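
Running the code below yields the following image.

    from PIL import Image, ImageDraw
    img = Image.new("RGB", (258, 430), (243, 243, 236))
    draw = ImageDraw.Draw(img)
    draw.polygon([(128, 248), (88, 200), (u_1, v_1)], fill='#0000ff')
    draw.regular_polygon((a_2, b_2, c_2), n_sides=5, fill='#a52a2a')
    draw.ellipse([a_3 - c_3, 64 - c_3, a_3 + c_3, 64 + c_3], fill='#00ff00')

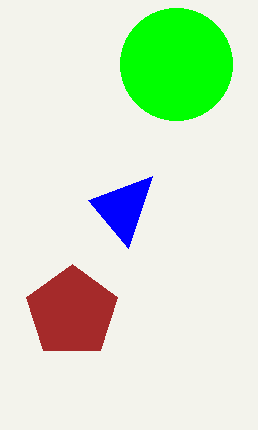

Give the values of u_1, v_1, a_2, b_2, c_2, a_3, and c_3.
u_1 = 152, v_1 = 176, a_2 = 72, b_2 = 312, c_2 = 48, a_3 = 176, c_3 = 56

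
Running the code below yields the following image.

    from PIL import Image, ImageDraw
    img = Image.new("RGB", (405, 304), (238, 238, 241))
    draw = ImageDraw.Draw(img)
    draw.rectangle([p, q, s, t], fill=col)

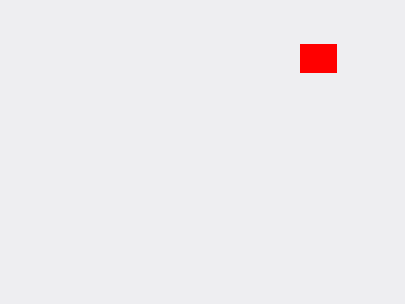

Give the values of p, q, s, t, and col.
p = 300, q = 44, s = 336, t = 72, col = 'red'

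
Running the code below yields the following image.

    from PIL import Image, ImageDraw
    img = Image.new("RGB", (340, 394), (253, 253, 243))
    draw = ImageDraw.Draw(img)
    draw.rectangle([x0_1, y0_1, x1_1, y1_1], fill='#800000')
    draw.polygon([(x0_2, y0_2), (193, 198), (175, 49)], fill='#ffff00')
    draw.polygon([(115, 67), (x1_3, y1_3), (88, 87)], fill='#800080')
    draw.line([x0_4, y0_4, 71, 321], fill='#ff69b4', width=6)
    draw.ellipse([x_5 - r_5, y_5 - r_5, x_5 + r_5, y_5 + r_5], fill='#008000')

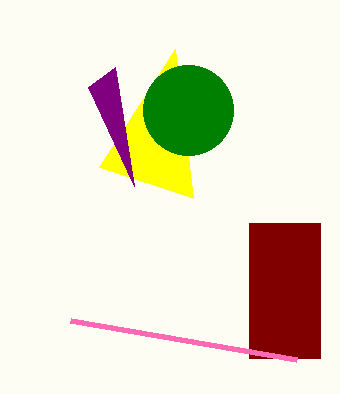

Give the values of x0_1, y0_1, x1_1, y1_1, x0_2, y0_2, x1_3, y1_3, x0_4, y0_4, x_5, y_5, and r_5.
x0_1 = 249; y0_1 = 223; x1_1 = 320; y1_1 = 358; x0_2 = 99; y0_2 = 167; x1_3 = 134; y1_3 = 186; x0_4 = 297; y0_4 = 360; x_5 = 188; y_5 = 110; r_5 = 45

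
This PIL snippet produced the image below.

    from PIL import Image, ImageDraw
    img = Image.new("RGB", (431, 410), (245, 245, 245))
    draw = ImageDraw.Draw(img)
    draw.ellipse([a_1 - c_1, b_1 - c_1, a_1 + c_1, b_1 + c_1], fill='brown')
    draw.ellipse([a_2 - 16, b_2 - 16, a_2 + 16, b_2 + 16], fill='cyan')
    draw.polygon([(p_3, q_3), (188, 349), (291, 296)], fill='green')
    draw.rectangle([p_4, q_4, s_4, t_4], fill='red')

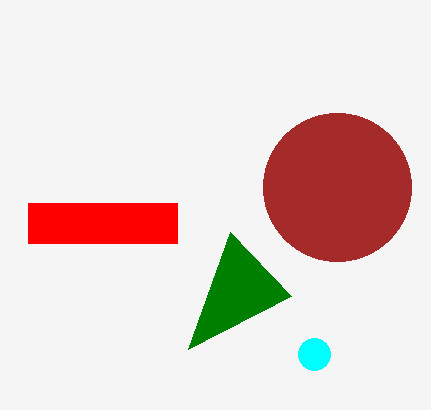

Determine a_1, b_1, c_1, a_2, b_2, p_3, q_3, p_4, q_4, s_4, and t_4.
a_1 = 337
b_1 = 187
c_1 = 74
a_2 = 314
b_2 = 354
p_3 = 230
q_3 = 232
p_4 = 28
q_4 = 203
s_4 = 177
t_4 = 243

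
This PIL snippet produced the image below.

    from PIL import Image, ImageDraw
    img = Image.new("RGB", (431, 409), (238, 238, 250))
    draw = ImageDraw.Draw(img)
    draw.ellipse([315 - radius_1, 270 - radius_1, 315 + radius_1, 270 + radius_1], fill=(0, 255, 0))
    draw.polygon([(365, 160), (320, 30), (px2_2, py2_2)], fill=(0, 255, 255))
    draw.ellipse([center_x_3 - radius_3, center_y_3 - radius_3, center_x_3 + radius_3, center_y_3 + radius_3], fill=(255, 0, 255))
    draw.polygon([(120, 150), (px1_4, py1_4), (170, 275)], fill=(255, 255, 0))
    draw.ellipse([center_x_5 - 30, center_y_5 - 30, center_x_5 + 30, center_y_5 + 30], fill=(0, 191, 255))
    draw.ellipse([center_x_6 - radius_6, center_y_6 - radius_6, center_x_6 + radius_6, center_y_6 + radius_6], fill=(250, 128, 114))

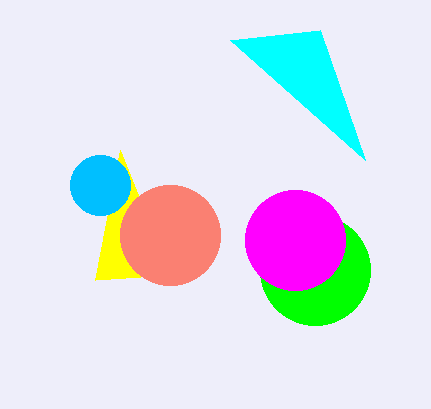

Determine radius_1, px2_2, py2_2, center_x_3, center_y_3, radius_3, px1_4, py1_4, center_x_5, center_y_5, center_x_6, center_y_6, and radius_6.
radius_1 = 55; px2_2 = 230; py2_2 = 40; center_x_3 = 295; center_y_3 = 240; radius_3 = 50; px1_4 = 95; py1_4 = 280; center_x_5 = 100; center_y_5 = 185; center_x_6 = 170; center_y_6 = 235; radius_6 = 50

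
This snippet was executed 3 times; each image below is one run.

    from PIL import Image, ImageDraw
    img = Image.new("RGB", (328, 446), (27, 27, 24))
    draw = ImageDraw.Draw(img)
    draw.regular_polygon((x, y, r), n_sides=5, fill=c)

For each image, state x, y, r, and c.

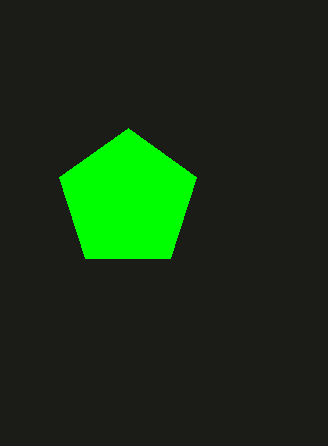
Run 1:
x = 128; y = 200; r = 72; c = 'lime'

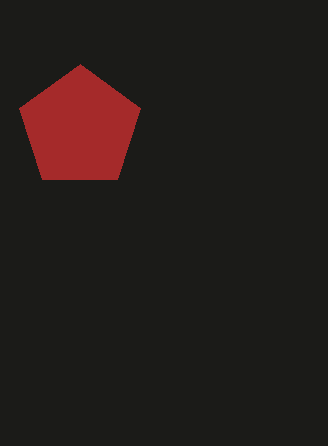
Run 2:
x = 80, y = 128, r = 64, c = 'brown'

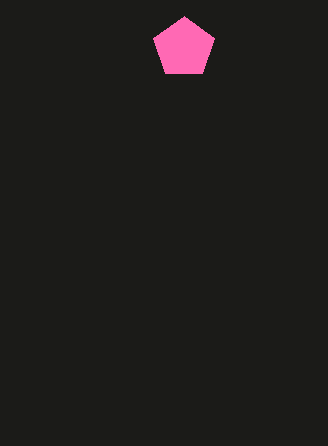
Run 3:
x = 184
y = 48
r = 32
c = 'hotpink'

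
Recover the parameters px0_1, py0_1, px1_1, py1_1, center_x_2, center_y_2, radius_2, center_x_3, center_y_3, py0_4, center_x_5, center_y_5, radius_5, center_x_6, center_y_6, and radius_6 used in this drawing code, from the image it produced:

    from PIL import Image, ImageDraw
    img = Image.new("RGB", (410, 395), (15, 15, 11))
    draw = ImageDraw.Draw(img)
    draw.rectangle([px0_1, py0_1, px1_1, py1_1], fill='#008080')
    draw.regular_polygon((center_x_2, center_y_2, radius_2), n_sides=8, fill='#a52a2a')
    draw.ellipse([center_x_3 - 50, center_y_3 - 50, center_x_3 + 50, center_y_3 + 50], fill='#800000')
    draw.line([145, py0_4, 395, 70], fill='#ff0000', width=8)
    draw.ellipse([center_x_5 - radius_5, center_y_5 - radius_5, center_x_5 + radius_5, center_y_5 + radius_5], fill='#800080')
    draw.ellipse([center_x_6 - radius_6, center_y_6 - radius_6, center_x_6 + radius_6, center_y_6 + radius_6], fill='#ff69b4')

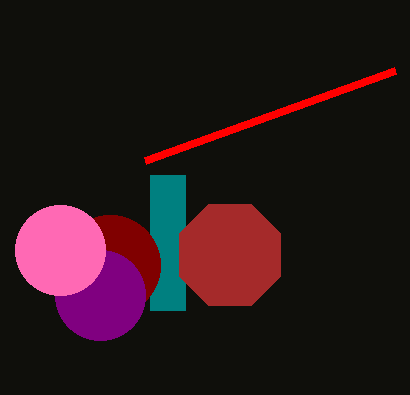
px0_1 = 150, py0_1 = 175, px1_1 = 185, py1_1 = 310, center_x_2 = 230, center_y_2 = 255, radius_2 = 55, center_x_3 = 110, center_y_3 = 265, py0_4 = 160, center_x_5 = 100, center_y_5 = 295, radius_5 = 45, center_x_6 = 60, center_y_6 = 250, radius_6 = 45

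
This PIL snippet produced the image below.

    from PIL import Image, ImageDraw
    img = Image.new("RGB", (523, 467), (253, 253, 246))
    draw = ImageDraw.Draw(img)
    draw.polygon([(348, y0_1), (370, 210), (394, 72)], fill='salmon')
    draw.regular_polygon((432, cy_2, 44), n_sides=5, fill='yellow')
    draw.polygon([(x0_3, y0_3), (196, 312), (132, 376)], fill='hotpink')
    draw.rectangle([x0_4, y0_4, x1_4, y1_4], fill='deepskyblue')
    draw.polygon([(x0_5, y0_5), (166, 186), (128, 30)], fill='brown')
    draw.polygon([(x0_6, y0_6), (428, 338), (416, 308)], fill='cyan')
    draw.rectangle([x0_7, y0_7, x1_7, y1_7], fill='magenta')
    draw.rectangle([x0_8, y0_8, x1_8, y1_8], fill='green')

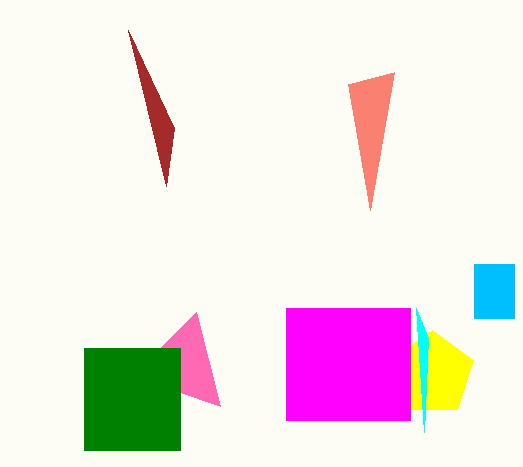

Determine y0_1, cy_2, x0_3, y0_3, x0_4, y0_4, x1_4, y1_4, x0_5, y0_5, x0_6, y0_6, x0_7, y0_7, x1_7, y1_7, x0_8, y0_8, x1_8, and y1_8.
y0_1 = 84; cy_2 = 374; x0_3 = 220; y0_3 = 406; x0_4 = 474; y0_4 = 264; x1_4 = 514; y1_4 = 318; x0_5 = 174; y0_5 = 128; x0_6 = 424; y0_6 = 432; x0_7 = 286; y0_7 = 308; x1_7 = 410; y1_7 = 420; x0_8 = 84; y0_8 = 348; x1_8 = 180; y1_8 = 450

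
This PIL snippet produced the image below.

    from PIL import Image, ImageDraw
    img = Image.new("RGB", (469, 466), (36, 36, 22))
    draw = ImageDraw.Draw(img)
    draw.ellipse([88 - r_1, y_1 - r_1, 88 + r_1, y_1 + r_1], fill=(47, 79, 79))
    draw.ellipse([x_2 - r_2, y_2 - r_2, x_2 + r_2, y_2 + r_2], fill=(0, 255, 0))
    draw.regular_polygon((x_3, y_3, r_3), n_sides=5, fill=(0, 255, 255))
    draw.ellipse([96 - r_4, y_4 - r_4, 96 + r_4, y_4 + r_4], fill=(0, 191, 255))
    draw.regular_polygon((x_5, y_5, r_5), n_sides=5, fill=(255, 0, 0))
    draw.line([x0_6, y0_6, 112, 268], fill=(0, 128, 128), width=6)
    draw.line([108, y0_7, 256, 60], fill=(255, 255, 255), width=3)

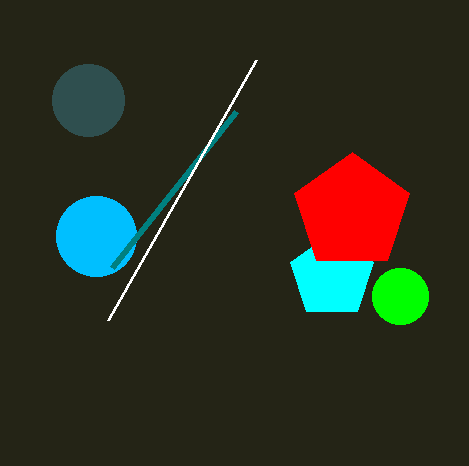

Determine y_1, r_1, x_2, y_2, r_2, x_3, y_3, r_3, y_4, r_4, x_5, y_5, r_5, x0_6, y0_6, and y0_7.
y_1 = 100; r_1 = 36; x_2 = 400; y_2 = 296; r_2 = 28; x_3 = 332; y_3 = 276; r_3 = 44; y_4 = 236; r_4 = 40; x_5 = 352; y_5 = 212; r_5 = 60; x0_6 = 236; y0_6 = 112; y0_7 = 320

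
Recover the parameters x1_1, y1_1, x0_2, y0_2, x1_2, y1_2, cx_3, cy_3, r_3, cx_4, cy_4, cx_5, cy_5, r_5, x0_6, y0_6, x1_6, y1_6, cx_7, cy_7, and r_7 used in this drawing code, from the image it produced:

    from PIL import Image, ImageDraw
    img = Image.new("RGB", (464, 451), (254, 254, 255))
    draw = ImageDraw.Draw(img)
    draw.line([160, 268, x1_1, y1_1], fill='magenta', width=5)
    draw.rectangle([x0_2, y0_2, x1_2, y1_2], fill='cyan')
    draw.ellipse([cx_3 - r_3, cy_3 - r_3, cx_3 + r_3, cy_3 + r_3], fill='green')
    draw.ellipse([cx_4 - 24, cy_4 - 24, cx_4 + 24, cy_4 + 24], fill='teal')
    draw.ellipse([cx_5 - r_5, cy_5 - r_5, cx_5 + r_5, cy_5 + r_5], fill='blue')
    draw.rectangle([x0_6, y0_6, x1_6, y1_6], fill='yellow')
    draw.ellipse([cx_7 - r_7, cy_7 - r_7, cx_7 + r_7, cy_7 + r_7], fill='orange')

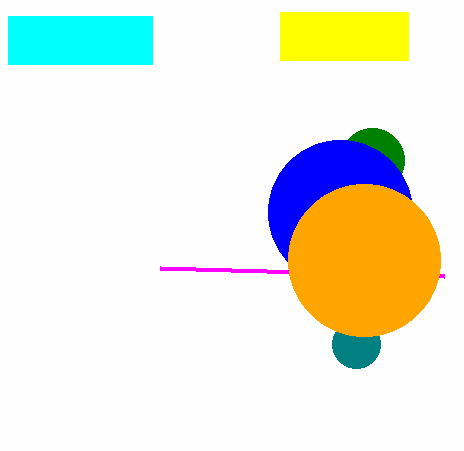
x1_1 = 444, y1_1 = 276, x0_2 = 8, y0_2 = 16, x1_2 = 152, y1_2 = 64, cx_3 = 372, cy_3 = 160, r_3 = 32, cx_4 = 356, cy_4 = 344, cx_5 = 340, cy_5 = 212, r_5 = 72, x0_6 = 280, y0_6 = 12, x1_6 = 408, y1_6 = 60, cx_7 = 364, cy_7 = 260, r_7 = 76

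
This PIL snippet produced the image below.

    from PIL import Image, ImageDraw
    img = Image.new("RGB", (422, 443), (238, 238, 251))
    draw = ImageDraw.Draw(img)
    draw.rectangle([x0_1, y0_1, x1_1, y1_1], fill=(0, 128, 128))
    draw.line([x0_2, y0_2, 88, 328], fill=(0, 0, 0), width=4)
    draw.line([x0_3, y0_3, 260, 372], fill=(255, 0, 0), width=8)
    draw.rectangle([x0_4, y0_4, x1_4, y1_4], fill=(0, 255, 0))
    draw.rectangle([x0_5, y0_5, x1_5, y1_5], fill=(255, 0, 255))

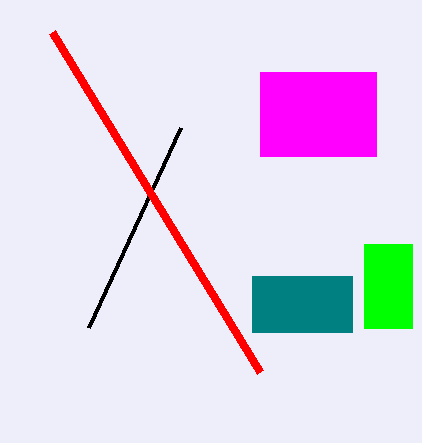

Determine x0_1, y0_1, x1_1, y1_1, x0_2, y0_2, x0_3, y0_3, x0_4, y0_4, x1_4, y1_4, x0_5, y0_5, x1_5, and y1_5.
x0_1 = 252
y0_1 = 276
x1_1 = 352
y1_1 = 332
x0_2 = 180
y0_2 = 128
x0_3 = 52
y0_3 = 32
x0_4 = 364
y0_4 = 244
x1_4 = 412
y1_4 = 328
x0_5 = 260
y0_5 = 72
x1_5 = 376
y1_5 = 156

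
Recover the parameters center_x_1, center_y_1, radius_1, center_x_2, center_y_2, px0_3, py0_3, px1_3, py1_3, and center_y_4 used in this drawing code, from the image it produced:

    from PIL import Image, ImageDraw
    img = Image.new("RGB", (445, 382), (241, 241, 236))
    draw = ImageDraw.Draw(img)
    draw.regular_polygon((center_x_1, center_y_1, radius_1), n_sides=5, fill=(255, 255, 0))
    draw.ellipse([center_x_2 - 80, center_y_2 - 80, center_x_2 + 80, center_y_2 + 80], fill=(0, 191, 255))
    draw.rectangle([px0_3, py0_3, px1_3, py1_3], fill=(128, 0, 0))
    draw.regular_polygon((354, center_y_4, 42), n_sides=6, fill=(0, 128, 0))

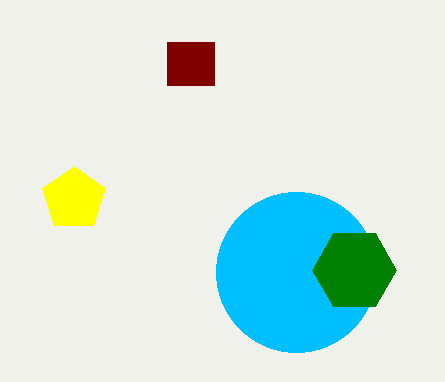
center_x_1 = 74; center_y_1 = 199; radius_1 = 33; center_x_2 = 296; center_y_2 = 272; px0_3 = 167; py0_3 = 42; px1_3 = 214; py1_3 = 85; center_y_4 = 270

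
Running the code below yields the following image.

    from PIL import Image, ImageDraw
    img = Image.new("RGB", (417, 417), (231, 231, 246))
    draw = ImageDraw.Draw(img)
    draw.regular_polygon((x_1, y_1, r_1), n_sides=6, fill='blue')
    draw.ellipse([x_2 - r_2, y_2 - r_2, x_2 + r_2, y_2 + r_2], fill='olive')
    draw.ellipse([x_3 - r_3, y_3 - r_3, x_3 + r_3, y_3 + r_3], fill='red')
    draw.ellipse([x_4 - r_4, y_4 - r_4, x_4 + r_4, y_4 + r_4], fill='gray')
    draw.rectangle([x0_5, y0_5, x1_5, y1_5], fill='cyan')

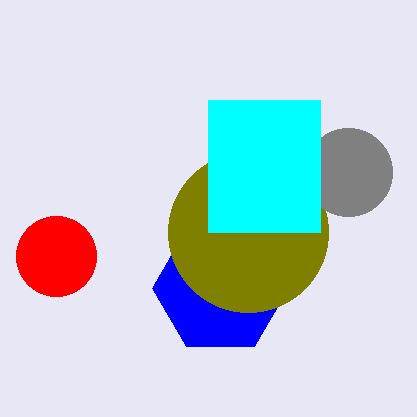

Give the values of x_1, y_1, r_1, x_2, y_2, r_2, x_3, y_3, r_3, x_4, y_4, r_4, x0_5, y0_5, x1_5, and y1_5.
x_1 = 220, y_1 = 288, r_1 = 68, x_2 = 248, y_2 = 232, r_2 = 80, x_3 = 56, y_3 = 256, r_3 = 40, x_4 = 348, y_4 = 172, r_4 = 44, x0_5 = 208, y0_5 = 100, x1_5 = 320, y1_5 = 232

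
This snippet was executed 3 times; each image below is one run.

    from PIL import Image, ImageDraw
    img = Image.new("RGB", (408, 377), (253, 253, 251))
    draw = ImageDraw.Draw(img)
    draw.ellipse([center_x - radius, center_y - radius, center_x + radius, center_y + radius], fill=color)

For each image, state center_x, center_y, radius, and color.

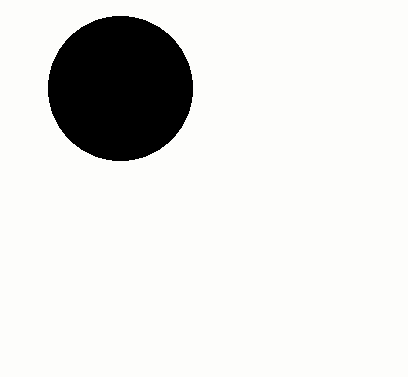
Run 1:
center_x = 120
center_y = 88
radius = 72
color = 'black'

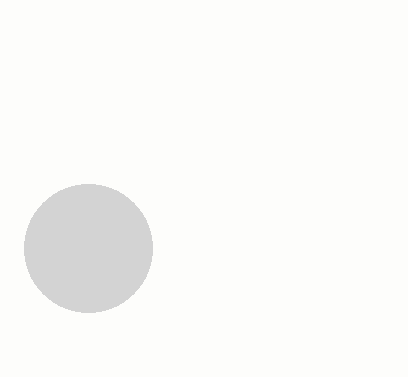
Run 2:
center_x = 88; center_y = 248; radius = 64; color = 'lightgray'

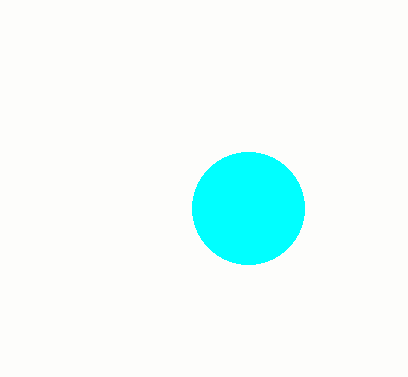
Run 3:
center_x = 248; center_y = 208; radius = 56; color = 'cyan'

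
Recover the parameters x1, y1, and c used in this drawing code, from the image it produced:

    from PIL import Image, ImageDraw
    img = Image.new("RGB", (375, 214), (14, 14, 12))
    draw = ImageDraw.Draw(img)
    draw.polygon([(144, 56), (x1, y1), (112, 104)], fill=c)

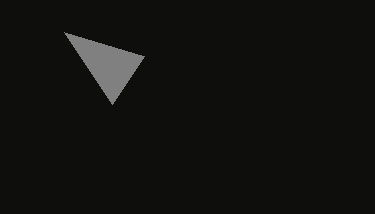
x1 = 64; y1 = 32; c = 'gray'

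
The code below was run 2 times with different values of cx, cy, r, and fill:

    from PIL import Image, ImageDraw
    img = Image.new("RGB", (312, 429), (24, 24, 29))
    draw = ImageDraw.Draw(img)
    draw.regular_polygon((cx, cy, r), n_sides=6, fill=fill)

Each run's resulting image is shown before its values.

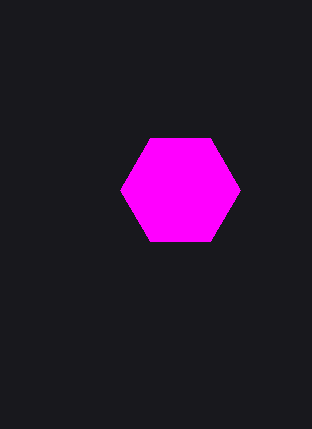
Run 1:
cx = 180; cy = 190; r = 60; fill = 'magenta'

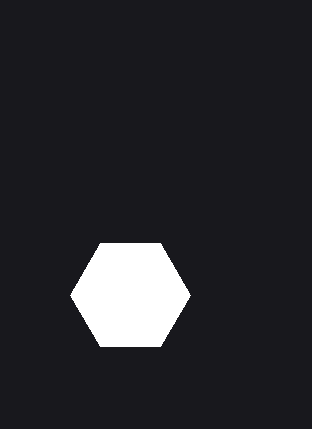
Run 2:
cx = 130
cy = 295
r = 60
fill = 'white'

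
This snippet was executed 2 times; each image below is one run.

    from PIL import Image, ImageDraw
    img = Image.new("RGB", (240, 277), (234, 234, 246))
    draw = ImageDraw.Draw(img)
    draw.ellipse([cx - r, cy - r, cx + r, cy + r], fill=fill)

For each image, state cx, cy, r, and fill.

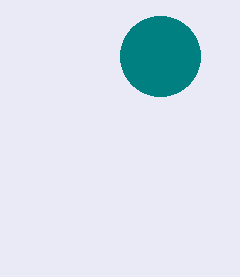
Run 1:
cx = 160
cy = 56
r = 40
fill = 'teal'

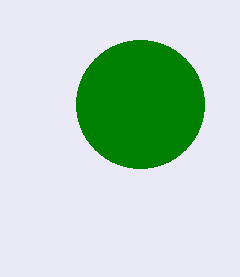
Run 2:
cx = 140; cy = 104; r = 64; fill = 'green'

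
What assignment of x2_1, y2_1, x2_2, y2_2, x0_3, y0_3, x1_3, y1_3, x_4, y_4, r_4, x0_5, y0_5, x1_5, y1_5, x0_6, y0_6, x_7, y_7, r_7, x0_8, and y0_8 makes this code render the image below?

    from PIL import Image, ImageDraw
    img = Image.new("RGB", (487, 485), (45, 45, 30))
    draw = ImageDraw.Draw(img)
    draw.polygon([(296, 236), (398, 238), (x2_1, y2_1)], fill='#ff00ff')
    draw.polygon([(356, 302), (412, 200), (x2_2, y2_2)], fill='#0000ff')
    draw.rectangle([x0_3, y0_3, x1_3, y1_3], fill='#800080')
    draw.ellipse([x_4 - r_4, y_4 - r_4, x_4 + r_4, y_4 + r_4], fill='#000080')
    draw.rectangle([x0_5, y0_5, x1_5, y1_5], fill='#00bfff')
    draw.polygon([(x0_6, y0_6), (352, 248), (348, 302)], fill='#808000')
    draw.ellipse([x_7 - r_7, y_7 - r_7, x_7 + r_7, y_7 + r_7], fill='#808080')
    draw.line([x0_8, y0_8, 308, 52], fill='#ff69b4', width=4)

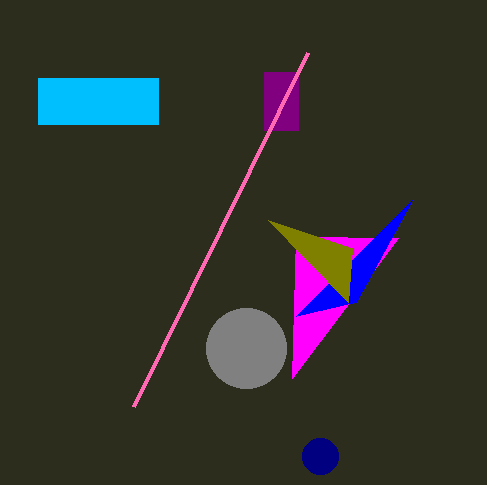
x2_1 = 292
y2_1 = 378
x2_2 = 296
y2_2 = 316
x0_3 = 264
y0_3 = 72
x1_3 = 298
y1_3 = 130
x_4 = 320
y_4 = 456
r_4 = 18
x0_5 = 38
y0_5 = 78
x1_5 = 158
y1_5 = 124
x0_6 = 268
y0_6 = 220
x_7 = 246
y_7 = 348
r_7 = 40
x0_8 = 134
y0_8 = 406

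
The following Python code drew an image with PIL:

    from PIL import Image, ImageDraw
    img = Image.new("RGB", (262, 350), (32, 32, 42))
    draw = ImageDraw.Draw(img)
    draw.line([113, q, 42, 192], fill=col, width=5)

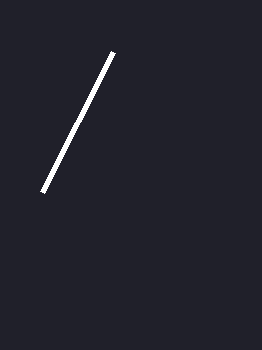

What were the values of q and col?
q = 52; col = 'white'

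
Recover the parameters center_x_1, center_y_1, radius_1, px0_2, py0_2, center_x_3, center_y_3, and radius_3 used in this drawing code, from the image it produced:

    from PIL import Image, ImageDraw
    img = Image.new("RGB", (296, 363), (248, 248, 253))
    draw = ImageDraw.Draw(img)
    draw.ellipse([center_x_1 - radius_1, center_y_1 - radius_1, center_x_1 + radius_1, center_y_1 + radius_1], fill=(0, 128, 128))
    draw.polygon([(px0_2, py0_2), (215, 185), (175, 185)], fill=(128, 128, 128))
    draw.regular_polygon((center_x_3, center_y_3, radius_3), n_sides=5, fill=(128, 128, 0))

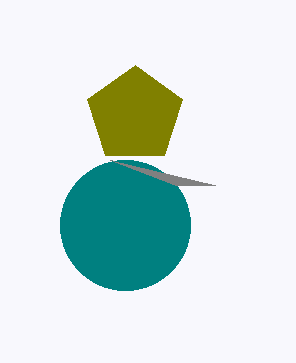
center_x_1 = 125, center_y_1 = 225, radius_1 = 65, px0_2 = 110, py0_2 = 160, center_x_3 = 135, center_y_3 = 115, radius_3 = 50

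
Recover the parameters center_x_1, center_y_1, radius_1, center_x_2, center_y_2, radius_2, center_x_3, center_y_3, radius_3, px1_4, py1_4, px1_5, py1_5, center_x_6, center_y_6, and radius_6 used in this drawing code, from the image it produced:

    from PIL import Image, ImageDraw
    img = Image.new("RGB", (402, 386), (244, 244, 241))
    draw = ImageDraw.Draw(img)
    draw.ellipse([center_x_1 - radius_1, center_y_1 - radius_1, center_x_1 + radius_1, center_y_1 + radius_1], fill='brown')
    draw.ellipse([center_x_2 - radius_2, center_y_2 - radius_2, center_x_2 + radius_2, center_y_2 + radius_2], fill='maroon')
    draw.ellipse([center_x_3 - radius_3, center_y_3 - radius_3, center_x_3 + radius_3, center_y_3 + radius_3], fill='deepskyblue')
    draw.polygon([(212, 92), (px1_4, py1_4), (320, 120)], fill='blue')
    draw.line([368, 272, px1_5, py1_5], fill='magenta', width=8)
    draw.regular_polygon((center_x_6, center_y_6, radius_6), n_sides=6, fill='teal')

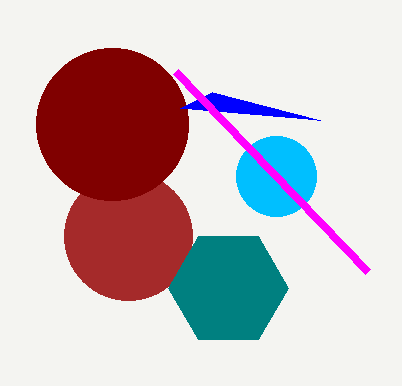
center_x_1 = 128, center_y_1 = 236, radius_1 = 64, center_x_2 = 112, center_y_2 = 124, radius_2 = 76, center_x_3 = 276, center_y_3 = 176, radius_3 = 40, px1_4 = 180, py1_4 = 108, px1_5 = 176, py1_5 = 72, center_x_6 = 228, center_y_6 = 288, radius_6 = 60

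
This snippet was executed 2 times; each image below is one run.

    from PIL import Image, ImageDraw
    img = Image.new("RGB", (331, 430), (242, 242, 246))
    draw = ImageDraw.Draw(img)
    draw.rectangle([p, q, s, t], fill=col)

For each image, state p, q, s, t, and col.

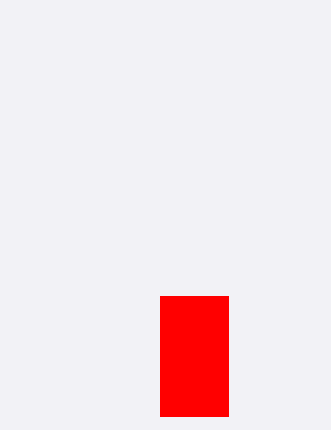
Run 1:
p = 160; q = 296; s = 228; t = 416; col = 'red'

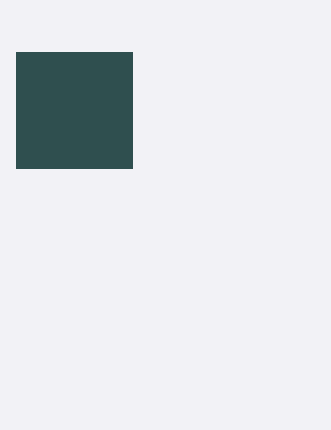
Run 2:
p = 16
q = 52
s = 132
t = 168
col = 'darkslategray'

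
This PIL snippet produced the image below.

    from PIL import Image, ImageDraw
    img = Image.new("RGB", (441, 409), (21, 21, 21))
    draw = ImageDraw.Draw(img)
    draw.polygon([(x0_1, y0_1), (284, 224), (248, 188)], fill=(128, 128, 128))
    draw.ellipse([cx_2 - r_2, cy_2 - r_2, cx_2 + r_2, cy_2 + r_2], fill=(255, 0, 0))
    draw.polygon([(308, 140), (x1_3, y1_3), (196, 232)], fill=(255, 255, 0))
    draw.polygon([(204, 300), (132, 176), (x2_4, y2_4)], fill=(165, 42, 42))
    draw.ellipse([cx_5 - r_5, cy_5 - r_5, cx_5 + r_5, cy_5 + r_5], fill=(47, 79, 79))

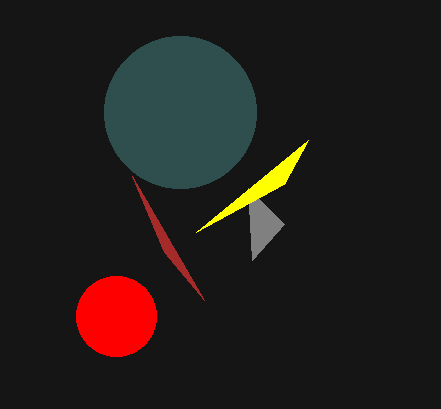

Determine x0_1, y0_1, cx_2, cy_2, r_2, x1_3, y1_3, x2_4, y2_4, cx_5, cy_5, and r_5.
x0_1 = 252
y0_1 = 260
cx_2 = 116
cy_2 = 316
r_2 = 40
x1_3 = 284
y1_3 = 184
x2_4 = 164
y2_4 = 252
cx_5 = 180
cy_5 = 112
r_5 = 76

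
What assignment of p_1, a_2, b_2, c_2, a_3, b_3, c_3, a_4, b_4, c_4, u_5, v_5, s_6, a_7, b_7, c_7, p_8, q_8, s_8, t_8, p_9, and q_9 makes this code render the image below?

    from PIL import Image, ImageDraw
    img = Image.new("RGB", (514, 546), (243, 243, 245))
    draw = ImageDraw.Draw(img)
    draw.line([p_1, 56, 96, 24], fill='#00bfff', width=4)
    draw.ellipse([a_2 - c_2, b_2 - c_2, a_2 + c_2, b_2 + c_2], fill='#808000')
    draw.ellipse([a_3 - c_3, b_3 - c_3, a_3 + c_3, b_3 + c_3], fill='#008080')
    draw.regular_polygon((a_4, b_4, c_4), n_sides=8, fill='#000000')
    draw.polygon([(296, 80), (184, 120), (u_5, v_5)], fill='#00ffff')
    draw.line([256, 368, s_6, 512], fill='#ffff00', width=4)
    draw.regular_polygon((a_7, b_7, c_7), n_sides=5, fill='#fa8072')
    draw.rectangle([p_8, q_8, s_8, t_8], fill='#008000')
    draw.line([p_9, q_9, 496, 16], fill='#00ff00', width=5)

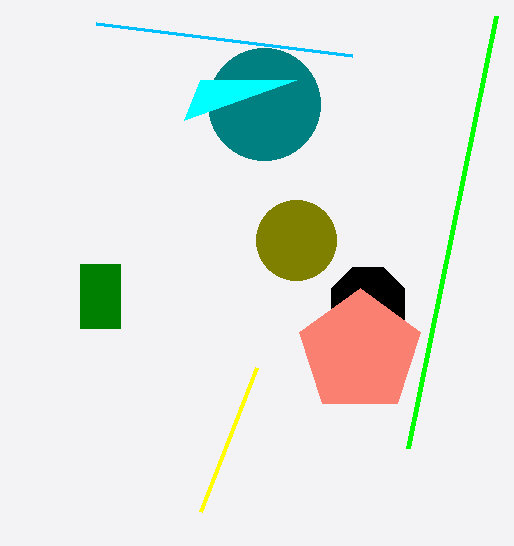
p_1 = 352; a_2 = 296; b_2 = 240; c_2 = 40; a_3 = 264; b_3 = 104; c_3 = 56; a_4 = 368; b_4 = 304; c_4 = 40; u_5 = 200; v_5 = 80; s_6 = 200; a_7 = 360; b_7 = 352; c_7 = 64; p_8 = 80; q_8 = 264; s_8 = 120; t_8 = 328; p_9 = 408; q_9 = 448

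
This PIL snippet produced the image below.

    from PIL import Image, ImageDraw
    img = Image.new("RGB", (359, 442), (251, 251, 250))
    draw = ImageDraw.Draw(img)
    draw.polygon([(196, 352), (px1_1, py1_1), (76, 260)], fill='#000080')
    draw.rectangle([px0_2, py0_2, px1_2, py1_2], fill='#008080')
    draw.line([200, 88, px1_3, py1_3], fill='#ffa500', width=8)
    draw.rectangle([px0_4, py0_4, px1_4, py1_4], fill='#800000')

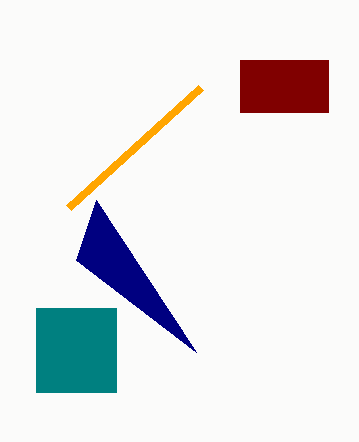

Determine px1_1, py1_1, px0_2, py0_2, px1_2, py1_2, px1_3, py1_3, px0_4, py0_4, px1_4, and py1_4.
px1_1 = 96
py1_1 = 200
px0_2 = 36
py0_2 = 308
px1_2 = 116
py1_2 = 392
px1_3 = 68
py1_3 = 208
px0_4 = 240
py0_4 = 60
px1_4 = 328
py1_4 = 112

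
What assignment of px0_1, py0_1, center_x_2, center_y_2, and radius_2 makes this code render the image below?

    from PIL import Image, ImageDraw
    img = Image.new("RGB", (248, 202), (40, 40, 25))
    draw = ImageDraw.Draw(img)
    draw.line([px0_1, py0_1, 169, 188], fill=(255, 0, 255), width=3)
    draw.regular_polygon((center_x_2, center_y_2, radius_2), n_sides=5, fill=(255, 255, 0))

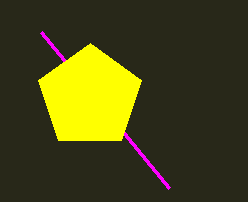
px0_1 = 41; py0_1 = 32; center_x_2 = 90; center_y_2 = 97; radius_2 = 54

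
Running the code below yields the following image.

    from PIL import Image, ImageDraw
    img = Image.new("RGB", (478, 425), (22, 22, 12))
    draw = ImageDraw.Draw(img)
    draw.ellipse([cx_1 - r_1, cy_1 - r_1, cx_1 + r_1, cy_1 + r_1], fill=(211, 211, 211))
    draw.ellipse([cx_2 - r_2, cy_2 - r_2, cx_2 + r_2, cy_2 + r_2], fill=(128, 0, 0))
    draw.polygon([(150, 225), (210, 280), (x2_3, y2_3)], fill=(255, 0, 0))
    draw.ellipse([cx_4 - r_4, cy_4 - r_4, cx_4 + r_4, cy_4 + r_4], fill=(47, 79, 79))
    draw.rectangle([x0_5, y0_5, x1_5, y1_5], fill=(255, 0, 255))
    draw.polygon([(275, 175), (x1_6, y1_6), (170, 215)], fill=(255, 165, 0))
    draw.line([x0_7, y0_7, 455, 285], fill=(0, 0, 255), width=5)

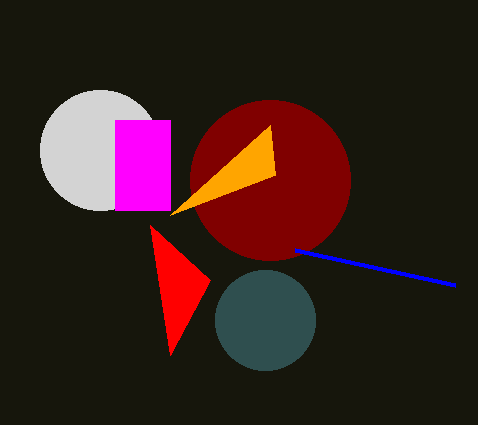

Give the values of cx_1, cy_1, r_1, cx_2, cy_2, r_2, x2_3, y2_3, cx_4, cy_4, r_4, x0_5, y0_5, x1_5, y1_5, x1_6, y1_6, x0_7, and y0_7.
cx_1 = 100; cy_1 = 150; r_1 = 60; cx_2 = 270; cy_2 = 180; r_2 = 80; x2_3 = 170; y2_3 = 355; cx_4 = 265; cy_4 = 320; r_4 = 50; x0_5 = 115; y0_5 = 120; x1_5 = 170; y1_5 = 210; x1_6 = 270; y1_6 = 125; x0_7 = 295; y0_7 = 250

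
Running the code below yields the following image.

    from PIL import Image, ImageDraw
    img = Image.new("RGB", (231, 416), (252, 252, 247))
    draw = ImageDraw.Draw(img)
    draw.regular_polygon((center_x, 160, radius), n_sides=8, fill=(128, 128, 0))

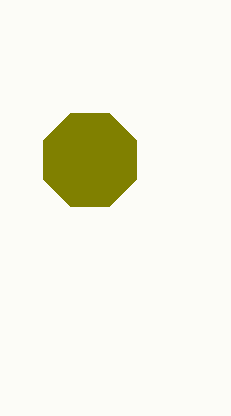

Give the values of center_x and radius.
center_x = 90, radius = 50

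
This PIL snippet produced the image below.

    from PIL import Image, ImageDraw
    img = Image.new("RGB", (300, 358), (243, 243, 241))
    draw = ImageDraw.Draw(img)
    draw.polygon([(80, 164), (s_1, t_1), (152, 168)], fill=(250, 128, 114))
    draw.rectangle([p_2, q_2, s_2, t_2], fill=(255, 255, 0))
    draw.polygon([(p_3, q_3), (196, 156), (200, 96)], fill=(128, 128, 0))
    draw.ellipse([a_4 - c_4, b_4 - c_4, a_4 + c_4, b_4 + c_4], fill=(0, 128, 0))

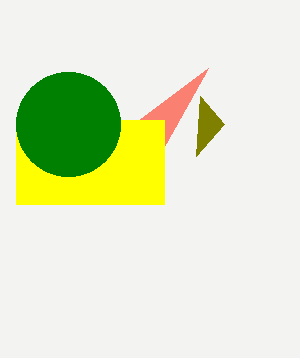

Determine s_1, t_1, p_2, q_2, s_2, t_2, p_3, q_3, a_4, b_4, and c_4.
s_1 = 208; t_1 = 68; p_2 = 16; q_2 = 120; s_2 = 164; t_2 = 204; p_3 = 224; q_3 = 124; a_4 = 68; b_4 = 124; c_4 = 52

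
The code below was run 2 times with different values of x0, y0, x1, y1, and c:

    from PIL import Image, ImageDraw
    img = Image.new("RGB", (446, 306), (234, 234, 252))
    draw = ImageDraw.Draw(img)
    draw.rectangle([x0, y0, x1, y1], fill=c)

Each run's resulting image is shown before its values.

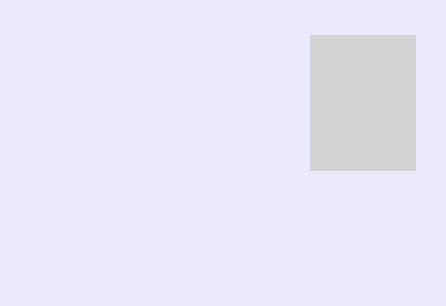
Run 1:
x0 = 310, y0 = 35, x1 = 415, y1 = 170, c = 'lightgray'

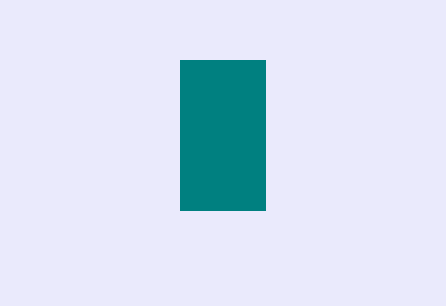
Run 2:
x0 = 180
y0 = 60
x1 = 265
y1 = 210
c = 'teal'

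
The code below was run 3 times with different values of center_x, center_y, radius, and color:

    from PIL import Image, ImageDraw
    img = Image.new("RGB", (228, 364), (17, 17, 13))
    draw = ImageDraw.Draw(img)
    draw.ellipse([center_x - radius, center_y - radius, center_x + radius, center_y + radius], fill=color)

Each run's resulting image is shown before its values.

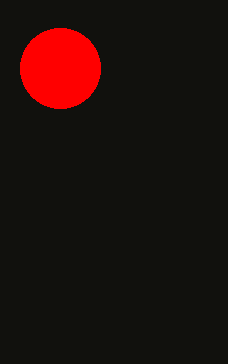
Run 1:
center_x = 60; center_y = 68; radius = 40; color = 'red'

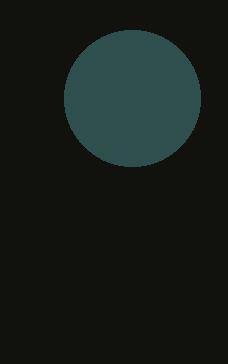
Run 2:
center_x = 132, center_y = 98, radius = 68, color = 'darkslategray'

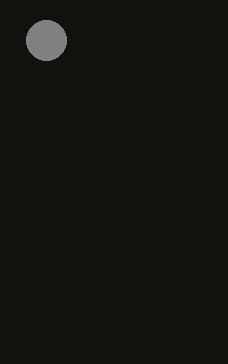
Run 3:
center_x = 46, center_y = 40, radius = 20, color = 'gray'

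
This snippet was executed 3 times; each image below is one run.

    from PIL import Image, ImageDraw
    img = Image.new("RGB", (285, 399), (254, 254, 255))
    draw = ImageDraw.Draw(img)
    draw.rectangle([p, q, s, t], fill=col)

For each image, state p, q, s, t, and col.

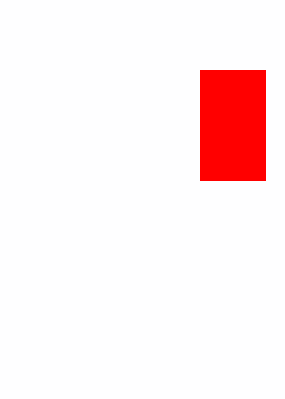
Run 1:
p = 200, q = 70, s = 265, t = 180, col = 'red'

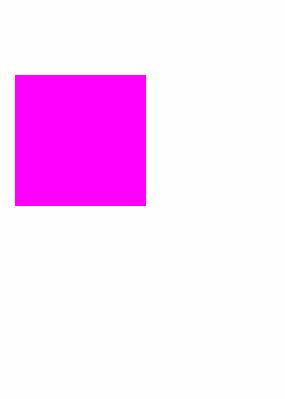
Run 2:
p = 15
q = 75
s = 145
t = 205
col = 'magenta'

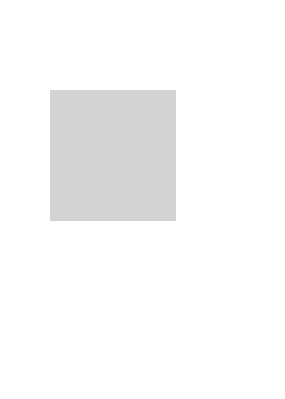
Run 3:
p = 50
q = 90
s = 175
t = 220
col = 'lightgray'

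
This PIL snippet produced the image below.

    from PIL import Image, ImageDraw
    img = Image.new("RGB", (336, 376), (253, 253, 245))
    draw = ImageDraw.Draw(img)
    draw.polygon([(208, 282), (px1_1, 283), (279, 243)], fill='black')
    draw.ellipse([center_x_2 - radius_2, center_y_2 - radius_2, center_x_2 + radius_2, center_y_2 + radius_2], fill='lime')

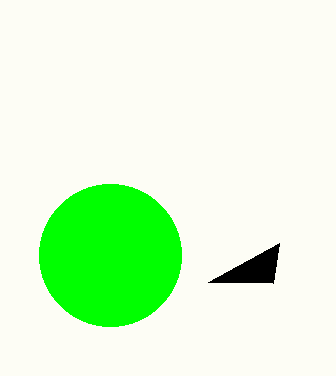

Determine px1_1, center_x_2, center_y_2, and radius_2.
px1_1 = 273
center_x_2 = 110
center_y_2 = 255
radius_2 = 71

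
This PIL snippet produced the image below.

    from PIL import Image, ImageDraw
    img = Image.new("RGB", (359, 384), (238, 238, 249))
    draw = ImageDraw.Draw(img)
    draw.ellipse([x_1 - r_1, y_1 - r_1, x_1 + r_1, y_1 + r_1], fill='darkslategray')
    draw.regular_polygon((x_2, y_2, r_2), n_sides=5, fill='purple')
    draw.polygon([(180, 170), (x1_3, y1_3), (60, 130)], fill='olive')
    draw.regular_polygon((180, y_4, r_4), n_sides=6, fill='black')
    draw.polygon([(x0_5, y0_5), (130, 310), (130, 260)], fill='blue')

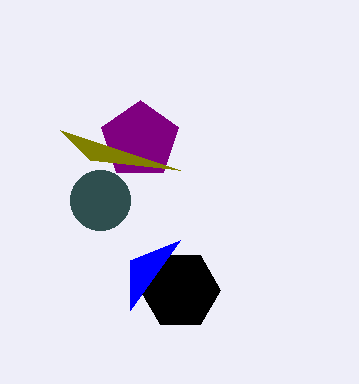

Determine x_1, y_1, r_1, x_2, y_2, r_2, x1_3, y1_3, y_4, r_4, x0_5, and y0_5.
x_1 = 100, y_1 = 200, r_1 = 30, x_2 = 140, y_2 = 140, r_2 = 40, x1_3 = 90, y1_3 = 160, y_4 = 290, r_4 = 40, x0_5 = 180, y0_5 = 240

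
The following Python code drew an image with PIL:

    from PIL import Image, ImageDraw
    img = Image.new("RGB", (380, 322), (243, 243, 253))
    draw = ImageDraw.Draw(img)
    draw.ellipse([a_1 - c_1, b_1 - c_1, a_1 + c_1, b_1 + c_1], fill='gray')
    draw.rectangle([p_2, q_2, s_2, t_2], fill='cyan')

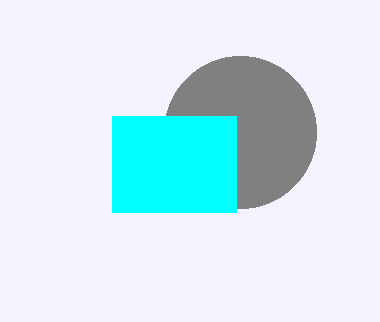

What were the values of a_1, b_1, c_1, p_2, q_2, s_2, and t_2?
a_1 = 240, b_1 = 132, c_1 = 76, p_2 = 112, q_2 = 116, s_2 = 236, t_2 = 212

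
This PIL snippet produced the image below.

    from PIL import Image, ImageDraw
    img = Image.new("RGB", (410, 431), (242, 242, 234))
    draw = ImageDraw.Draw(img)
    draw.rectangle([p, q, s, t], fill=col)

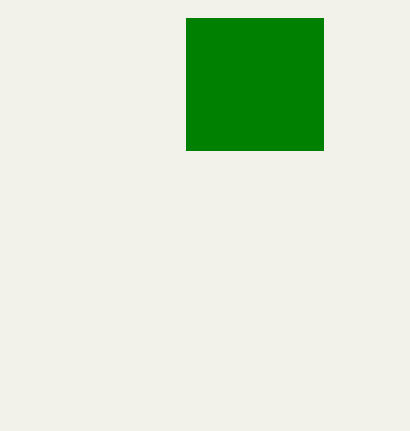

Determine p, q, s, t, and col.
p = 186; q = 18; s = 323; t = 150; col = 'green'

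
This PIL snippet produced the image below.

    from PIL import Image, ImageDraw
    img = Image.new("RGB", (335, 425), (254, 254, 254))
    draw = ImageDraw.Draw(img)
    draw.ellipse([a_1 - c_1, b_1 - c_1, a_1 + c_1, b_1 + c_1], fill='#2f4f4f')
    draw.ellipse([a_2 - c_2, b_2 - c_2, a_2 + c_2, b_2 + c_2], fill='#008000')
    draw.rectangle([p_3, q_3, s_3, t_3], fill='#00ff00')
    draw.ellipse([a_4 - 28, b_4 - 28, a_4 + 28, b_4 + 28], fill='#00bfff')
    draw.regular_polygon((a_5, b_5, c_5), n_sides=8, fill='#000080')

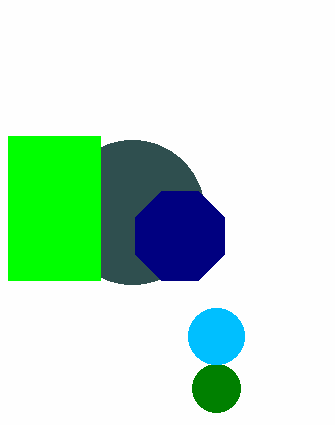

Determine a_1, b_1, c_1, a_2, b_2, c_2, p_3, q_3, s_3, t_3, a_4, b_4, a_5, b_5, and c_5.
a_1 = 132
b_1 = 212
c_1 = 72
a_2 = 216
b_2 = 388
c_2 = 24
p_3 = 8
q_3 = 136
s_3 = 100
t_3 = 280
a_4 = 216
b_4 = 336
a_5 = 180
b_5 = 236
c_5 = 48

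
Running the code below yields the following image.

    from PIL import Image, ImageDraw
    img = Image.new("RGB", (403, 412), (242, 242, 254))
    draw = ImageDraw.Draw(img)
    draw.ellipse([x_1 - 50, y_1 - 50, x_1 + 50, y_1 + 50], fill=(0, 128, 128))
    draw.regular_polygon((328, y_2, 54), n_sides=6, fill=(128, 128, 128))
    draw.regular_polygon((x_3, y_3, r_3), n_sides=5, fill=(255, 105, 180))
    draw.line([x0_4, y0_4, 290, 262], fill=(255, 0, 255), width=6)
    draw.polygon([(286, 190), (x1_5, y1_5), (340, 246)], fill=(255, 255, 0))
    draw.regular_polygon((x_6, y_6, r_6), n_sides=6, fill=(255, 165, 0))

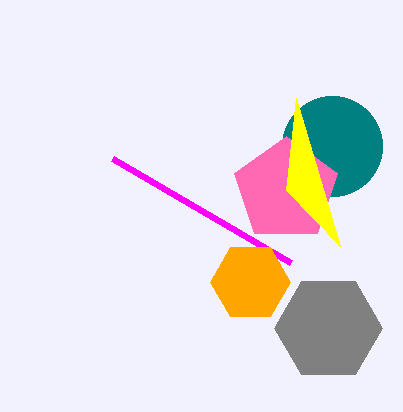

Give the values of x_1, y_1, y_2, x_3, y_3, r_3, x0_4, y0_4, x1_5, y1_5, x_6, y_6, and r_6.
x_1 = 332
y_1 = 146
y_2 = 328
x_3 = 286
y_3 = 190
r_3 = 54
x0_4 = 112
y0_4 = 158
x1_5 = 296
y1_5 = 98
x_6 = 250
y_6 = 282
r_6 = 40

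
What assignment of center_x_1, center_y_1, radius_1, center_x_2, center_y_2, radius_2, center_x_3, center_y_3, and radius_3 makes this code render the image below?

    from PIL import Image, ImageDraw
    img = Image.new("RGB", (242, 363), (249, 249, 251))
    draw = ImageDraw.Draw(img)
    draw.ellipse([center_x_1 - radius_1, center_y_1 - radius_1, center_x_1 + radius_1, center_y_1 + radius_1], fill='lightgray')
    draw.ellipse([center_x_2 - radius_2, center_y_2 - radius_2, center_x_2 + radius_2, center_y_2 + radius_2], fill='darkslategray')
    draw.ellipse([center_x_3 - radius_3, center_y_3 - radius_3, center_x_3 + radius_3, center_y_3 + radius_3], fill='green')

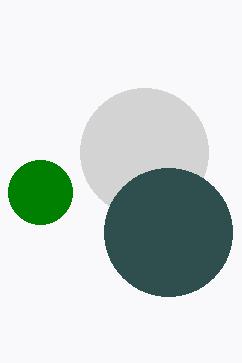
center_x_1 = 144, center_y_1 = 152, radius_1 = 64, center_x_2 = 168, center_y_2 = 232, radius_2 = 64, center_x_3 = 40, center_y_3 = 192, radius_3 = 32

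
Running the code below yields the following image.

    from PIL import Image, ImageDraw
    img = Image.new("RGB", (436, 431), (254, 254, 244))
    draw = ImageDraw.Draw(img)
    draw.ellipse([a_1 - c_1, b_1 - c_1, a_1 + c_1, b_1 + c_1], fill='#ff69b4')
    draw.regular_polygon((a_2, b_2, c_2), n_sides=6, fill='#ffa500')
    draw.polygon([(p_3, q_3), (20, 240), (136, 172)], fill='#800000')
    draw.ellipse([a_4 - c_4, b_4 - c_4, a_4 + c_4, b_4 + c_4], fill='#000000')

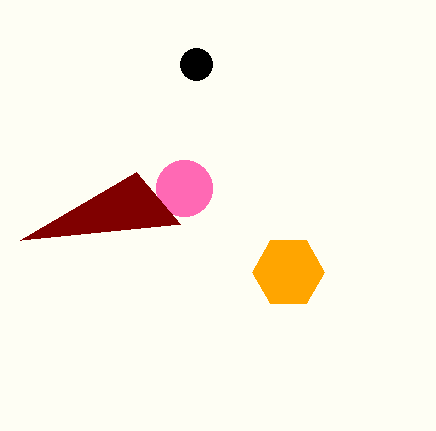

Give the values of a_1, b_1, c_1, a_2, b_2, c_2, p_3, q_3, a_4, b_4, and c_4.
a_1 = 184; b_1 = 188; c_1 = 28; a_2 = 288; b_2 = 272; c_2 = 36; p_3 = 180; q_3 = 224; a_4 = 196; b_4 = 64; c_4 = 16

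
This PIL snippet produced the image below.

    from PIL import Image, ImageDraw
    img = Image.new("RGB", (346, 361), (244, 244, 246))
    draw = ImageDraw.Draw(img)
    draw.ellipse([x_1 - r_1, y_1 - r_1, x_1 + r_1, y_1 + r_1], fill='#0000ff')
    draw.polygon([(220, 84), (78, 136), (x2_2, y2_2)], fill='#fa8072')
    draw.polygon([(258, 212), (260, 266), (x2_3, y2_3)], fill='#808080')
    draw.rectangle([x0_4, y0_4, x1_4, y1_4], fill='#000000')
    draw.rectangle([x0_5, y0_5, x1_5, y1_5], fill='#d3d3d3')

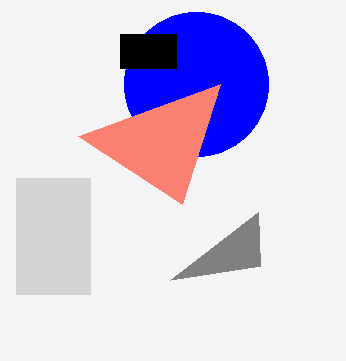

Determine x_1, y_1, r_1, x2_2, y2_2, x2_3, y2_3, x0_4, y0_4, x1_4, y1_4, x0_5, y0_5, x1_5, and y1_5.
x_1 = 196
y_1 = 84
r_1 = 72
x2_2 = 182
y2_2 = 204
x2_3 = 170
y2_3 = 280
x0_4 = 120
y0_4 = 34
x1_4 = 176
y1_4 = 68
x0_5 = 16
y0_5 = 178
x1_5 = 90
y1_5 = 294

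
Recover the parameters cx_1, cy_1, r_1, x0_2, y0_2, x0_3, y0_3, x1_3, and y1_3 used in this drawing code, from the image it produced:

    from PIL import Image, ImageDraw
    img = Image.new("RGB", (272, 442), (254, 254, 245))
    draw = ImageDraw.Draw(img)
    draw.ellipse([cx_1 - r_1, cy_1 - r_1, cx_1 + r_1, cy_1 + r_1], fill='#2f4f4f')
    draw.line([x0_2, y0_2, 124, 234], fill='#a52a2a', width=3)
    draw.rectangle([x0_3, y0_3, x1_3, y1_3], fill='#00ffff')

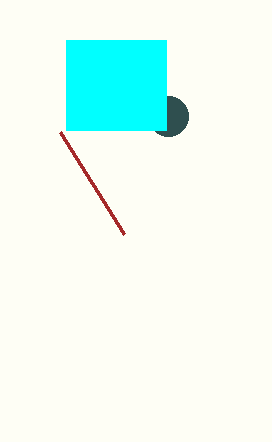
cx_1 = 168
cy_1 = 116
r_1 = 20
x0_2 = 60
y0_2 = 132
x0_3 = 66
y0_3 = 40
x1_3 = 166
y1_3 = 130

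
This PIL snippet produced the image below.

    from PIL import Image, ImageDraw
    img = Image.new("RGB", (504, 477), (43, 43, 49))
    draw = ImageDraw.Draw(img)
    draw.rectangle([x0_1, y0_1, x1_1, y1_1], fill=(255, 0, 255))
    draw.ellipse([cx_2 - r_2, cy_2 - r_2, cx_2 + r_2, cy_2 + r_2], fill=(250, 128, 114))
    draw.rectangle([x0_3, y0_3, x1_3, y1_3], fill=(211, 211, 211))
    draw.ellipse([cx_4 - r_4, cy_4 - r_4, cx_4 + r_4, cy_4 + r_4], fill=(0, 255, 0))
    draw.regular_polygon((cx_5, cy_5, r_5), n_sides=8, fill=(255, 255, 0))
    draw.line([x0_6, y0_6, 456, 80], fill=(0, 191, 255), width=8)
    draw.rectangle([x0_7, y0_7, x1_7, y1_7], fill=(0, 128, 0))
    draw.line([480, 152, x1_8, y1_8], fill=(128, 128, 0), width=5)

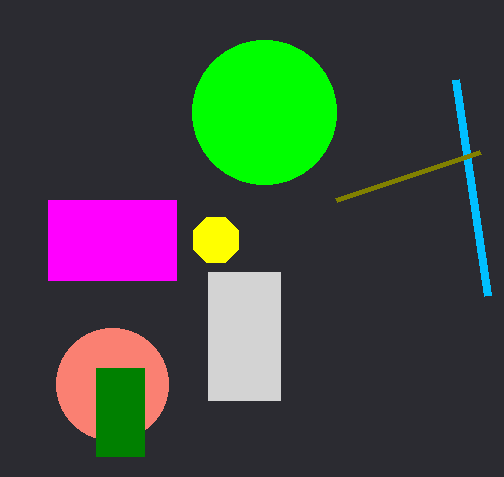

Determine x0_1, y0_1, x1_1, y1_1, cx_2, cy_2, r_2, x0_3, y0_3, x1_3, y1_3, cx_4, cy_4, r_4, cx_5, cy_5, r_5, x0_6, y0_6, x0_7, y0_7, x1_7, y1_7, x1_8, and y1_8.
x0_1 = 48
y0_1 = 200
x1_1 = 176
y1_1 = 280
cx_2 = 112
cy_2 = 384
r_2 = 56
x0_3 = 208
y0_3 = 272
x1_3 = 280
y1_3 = 400
cx_4 = 264
cy_4 = 112
r_4 = 72
cx_5 = 216
cy_5 = 240
r_5 = 24
x0_6 = 488
y0_6 = 296
x0_7 = 96
y0_7 = 368
x1_7 = 144
y1_7 = 456
x1_8 = 336
y1_8 = 200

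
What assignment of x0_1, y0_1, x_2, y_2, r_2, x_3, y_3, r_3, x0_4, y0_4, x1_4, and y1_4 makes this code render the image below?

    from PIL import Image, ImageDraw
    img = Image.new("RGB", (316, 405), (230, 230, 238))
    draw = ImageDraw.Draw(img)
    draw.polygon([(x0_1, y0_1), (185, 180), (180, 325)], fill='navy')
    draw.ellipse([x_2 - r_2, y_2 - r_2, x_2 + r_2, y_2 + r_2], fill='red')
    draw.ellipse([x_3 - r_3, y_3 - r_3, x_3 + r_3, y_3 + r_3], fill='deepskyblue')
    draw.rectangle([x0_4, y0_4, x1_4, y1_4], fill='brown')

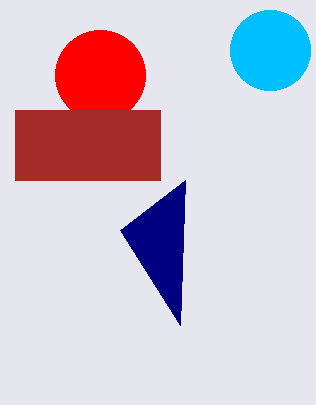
x0_1 = 120
y0_1 = 230
x_2 = 100
y_2 = 75
r_2 = 45
x_3 = 270
y_3 = 50
r_3 = 40
x0_4 = 15
y0_4 = 110
x1_4 = 160
y1_4 = 180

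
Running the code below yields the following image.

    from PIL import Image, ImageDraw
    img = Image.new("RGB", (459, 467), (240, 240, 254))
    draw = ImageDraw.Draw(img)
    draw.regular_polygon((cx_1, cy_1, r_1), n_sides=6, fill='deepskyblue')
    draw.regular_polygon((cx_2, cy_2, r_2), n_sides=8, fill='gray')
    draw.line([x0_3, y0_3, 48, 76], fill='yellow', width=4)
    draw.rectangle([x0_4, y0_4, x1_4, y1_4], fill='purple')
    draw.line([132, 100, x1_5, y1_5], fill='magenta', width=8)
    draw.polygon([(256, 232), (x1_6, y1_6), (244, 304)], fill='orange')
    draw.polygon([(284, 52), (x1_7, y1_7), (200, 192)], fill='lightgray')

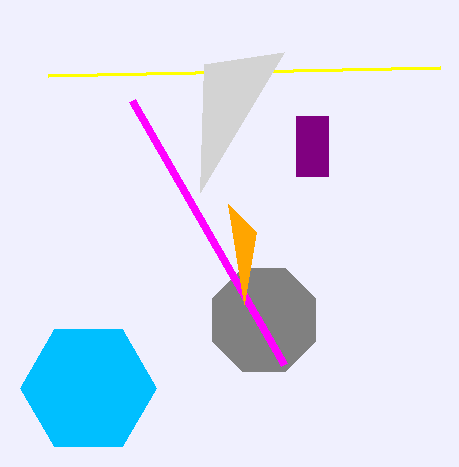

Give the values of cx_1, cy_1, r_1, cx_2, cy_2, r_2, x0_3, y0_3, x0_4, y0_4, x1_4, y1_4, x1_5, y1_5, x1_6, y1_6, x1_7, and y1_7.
cx_1 = 88
cy_1 = 388
r_1 = 68
cx_2 = 264
cy_2 = 320
r_2 = 56
x0_3 = 440
y0_3 = 68
x0_4 = 296
y0_4 = 116
x1_4 = 328
y1_4 = 176
x1_5 = 284
y1_5 = 364
x1_6 = 228
y1_6 = 204
x1_7 = 204
y1_7 = 64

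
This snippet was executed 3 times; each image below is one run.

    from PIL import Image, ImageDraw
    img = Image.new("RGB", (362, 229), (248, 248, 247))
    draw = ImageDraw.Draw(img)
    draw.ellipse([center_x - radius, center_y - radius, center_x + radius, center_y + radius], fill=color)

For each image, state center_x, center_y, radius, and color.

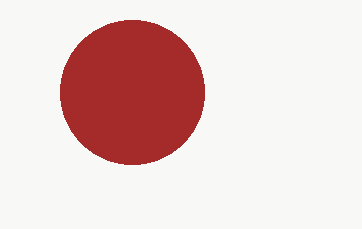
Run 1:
center_x = 132; center_y = 92; radius = 72; color = 'brown'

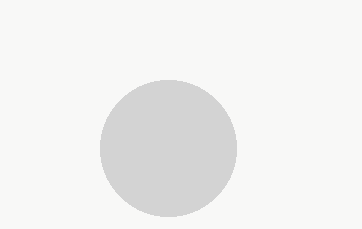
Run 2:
center_x = 168
center_y = 148
radius = 68
color = 'lightgray'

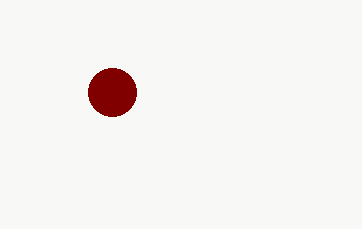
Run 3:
center_x = 112
center_y = 92
radius = 24
color = 'maroon'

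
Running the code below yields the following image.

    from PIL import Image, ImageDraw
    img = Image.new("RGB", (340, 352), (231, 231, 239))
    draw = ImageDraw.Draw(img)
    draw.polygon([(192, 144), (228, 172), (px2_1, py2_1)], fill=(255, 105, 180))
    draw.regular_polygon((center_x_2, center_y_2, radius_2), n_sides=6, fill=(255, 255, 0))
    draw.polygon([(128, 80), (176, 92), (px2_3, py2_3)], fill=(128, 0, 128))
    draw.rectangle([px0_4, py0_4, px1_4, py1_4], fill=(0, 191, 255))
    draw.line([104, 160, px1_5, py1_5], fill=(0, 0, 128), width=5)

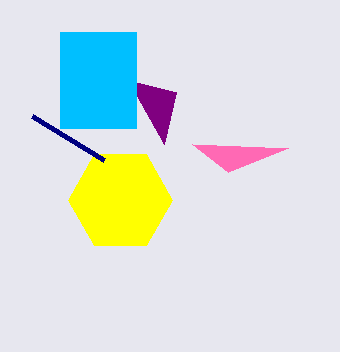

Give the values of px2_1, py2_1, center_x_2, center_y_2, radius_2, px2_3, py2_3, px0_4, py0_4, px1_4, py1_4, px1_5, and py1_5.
px2_1 = 288; py2_1 = 148; center_x_2 = 120; center_y_2 = 200; radius_2 = 52; px2_3 = 164; py2_3 = 144; px0_4 = 60; py0_4 = 32; px1_4 = 136; py1_4 = 128; px1_5 = 32; py1_5 = 116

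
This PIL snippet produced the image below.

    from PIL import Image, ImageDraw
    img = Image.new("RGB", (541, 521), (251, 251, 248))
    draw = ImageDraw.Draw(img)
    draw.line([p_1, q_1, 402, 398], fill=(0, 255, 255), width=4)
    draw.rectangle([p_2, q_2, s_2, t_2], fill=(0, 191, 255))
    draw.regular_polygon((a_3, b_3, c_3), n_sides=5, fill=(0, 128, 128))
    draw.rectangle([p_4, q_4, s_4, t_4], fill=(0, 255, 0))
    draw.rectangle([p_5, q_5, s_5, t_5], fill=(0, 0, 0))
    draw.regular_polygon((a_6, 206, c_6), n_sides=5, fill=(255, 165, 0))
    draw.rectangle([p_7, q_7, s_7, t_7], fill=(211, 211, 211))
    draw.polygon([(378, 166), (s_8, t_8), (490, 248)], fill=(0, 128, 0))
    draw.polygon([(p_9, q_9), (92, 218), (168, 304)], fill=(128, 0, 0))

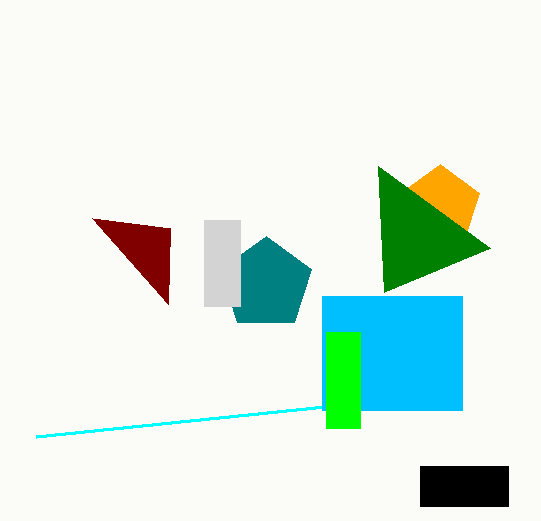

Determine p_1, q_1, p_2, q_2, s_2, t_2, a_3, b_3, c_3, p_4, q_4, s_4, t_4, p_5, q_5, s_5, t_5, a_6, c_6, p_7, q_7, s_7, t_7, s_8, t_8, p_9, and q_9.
p_1 = 36, q_1 = 436, p_2 = 322, q_2 = 296, s_2 = 462, t_2 = 410, a_3 = 266, b_3 = 284, c_3 = 48, p_4 = 326, q_4 = 332, s_4 = 360, t_4 = 428, p_5 = 420, q_5 = 466, s_5 = 508, t_5 = 506, a_6 = 440, c_6 = 42, p_7 = 204, q_7 = 220, s_7 = 240, t_7 = 306, s_8 = 384, t_8 = 292, p_9 = 170, q_9 = 228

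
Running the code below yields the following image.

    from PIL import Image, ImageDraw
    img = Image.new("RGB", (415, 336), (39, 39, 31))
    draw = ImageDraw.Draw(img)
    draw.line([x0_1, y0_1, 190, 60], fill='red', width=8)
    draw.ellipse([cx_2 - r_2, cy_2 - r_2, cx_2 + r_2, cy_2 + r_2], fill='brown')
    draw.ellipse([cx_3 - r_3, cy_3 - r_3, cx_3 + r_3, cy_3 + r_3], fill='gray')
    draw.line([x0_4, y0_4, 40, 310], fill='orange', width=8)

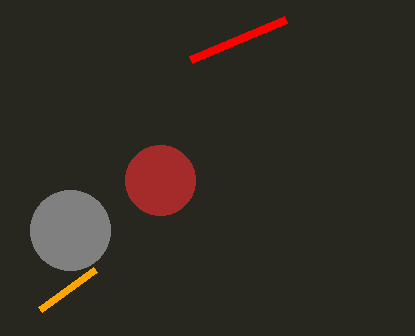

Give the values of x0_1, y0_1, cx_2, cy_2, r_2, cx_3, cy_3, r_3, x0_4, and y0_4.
x0_1 = 285; y0_1 = 20; cx_2 = 160; cy_2 = 180; r_2 = 35; cx_3 = 70; cy_3 = 230; r_3 = 40; x0_4 = 95; y0_4 = 270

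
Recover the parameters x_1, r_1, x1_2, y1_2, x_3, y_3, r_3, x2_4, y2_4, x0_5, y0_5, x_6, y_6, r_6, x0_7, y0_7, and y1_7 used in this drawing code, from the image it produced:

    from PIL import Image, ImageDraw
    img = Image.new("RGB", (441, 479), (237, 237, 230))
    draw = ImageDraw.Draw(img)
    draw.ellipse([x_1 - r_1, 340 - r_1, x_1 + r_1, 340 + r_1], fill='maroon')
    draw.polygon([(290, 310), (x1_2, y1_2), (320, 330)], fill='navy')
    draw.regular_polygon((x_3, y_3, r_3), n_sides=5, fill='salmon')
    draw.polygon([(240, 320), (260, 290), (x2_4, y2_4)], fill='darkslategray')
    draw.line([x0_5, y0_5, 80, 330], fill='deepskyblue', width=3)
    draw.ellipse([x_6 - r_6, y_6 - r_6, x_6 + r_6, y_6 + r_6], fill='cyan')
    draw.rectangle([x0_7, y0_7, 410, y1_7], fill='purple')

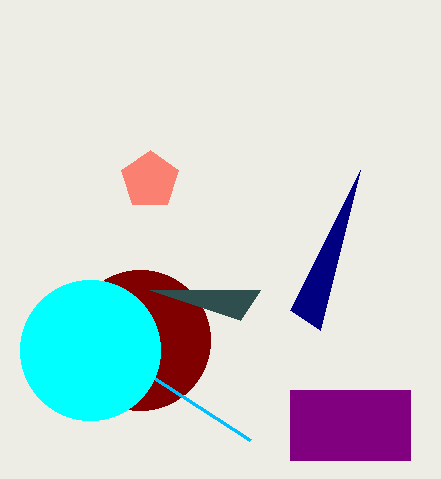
x_1 = 140
r_1 = 70
x1_2 = 360
y1_2 = 170
x_3 = 150
y_3 = 180
r_3 = 30
x2_4 = 150
y2_4 = 290
x0_5 = 250
y0_5 = 440
x_6 = 90
y_6 = 350
r_6 = 70
x0_7 = 290
y0_7 = 390
y1_7 = 460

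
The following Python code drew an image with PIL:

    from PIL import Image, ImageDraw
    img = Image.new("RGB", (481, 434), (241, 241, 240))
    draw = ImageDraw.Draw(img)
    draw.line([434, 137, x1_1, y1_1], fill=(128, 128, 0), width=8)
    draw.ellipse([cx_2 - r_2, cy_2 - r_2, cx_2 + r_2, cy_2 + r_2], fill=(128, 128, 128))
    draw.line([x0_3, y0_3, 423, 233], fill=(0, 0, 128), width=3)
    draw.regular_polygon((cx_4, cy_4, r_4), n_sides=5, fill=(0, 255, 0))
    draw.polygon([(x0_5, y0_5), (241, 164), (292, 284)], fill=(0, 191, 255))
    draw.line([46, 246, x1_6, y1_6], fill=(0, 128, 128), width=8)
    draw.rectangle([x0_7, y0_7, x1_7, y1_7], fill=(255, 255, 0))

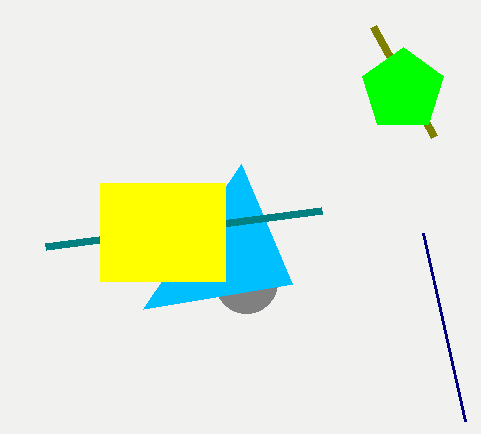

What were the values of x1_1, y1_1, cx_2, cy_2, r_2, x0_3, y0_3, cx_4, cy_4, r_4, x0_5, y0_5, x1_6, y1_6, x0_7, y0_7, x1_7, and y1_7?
x1_1 = 373, y1_1 = 27, cx_2 = 246, cy_2 = 282, r_2 = 31, x0_3 = 465, y0_3 = 421, cx_4 = 403, cy_4 = 90, r_4 = 43, x0_5 = 143, y0_5 = 309, x1_6 = 322, y1_6 = 210, x0_7 = 100, y0_7 = 183, x1_7 = 225, y1_7 = 281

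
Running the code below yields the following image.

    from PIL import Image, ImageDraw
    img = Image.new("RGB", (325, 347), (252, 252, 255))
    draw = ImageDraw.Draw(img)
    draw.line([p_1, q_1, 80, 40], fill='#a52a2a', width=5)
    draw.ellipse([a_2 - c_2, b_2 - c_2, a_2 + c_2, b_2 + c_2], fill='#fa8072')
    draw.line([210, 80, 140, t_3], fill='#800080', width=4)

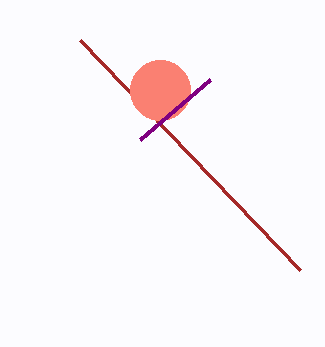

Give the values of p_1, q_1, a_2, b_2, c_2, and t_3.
p_1 = 300; q_1 = 270; a_2 = 160; b_2 = 90; c_2 = 30; t_3 = 140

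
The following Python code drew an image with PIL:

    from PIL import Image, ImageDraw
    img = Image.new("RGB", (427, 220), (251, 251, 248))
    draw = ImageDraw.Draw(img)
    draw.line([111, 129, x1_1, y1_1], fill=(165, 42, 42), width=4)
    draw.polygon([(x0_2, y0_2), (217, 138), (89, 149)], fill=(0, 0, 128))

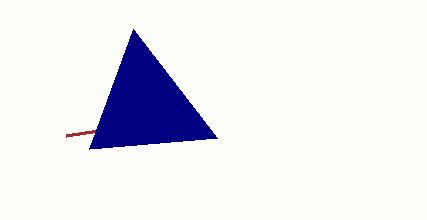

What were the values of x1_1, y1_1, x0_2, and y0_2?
x1_1 = 66, y1_1 = 136, x0_2 = 133, y0_2 = 29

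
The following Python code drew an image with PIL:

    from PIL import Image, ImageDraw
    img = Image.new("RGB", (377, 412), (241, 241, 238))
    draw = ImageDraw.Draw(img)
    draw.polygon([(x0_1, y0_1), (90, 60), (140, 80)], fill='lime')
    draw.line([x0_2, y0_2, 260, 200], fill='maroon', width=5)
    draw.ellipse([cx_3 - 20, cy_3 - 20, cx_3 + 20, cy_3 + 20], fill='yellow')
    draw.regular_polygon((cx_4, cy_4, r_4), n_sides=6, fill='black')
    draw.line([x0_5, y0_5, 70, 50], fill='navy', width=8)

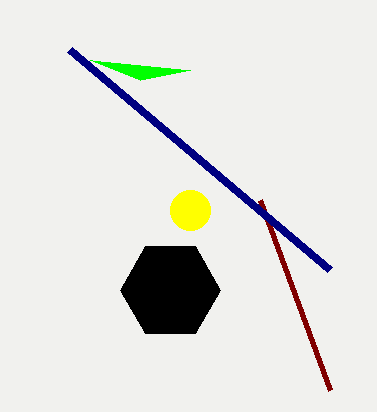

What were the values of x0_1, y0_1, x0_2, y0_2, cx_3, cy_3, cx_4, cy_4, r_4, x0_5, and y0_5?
x0_1 = 190; y0_1 = 70; x0_2 = 330; y0_2 = 390; cx_3 = 190; cy_3 = 210; cx_4 = 170; cy_4 = 290; r_4 = 50; x0_5 = 330; y0_5 = 270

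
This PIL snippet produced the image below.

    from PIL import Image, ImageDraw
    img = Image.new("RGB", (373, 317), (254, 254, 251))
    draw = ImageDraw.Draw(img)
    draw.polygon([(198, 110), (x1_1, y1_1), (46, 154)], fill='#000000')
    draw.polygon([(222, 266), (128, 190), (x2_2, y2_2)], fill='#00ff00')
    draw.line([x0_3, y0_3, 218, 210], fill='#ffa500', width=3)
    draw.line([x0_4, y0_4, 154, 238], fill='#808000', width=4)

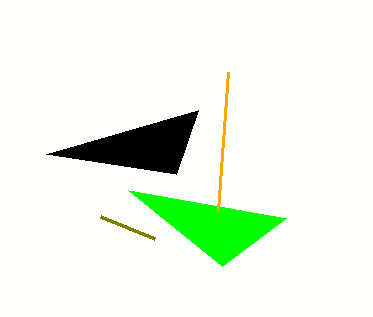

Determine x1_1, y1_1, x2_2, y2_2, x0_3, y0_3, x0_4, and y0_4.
x1_1 = 176
y1_1 = 174
x2_2 = 286
y2_2 = 218
x0_3 = 228
y0_3 = 72
x0_4 = 100
y0_4 = 216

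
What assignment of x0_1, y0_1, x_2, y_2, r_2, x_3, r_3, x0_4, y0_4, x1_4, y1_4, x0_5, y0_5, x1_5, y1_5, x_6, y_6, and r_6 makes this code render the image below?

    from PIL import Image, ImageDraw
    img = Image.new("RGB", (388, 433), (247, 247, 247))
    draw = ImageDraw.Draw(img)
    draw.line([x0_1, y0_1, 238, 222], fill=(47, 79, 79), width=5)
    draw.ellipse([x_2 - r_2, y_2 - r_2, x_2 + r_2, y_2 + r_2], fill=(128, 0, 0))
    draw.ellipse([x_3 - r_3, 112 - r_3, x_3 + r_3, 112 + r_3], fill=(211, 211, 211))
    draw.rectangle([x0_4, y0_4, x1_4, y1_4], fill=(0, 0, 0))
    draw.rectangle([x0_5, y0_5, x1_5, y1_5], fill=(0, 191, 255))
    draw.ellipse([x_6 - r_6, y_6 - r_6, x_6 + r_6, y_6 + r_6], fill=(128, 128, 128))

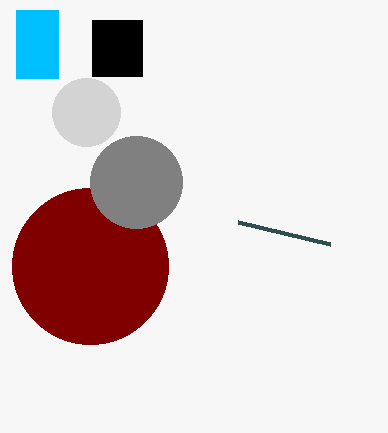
x0_1 = 330; y0_1 = 244; x_2 = 90; y_2 = 266; r_2 = 78; x_3 = 86; r_3 = 34; x0_4 = 92; y0_4 = 20; x1_4 = 142; y1_4 = 76; x0_5 = 16; y0_5 = 10; x1_5 = 58; y1_5 = 78; x_6 = 136; y_6 = 182; r_6 = 46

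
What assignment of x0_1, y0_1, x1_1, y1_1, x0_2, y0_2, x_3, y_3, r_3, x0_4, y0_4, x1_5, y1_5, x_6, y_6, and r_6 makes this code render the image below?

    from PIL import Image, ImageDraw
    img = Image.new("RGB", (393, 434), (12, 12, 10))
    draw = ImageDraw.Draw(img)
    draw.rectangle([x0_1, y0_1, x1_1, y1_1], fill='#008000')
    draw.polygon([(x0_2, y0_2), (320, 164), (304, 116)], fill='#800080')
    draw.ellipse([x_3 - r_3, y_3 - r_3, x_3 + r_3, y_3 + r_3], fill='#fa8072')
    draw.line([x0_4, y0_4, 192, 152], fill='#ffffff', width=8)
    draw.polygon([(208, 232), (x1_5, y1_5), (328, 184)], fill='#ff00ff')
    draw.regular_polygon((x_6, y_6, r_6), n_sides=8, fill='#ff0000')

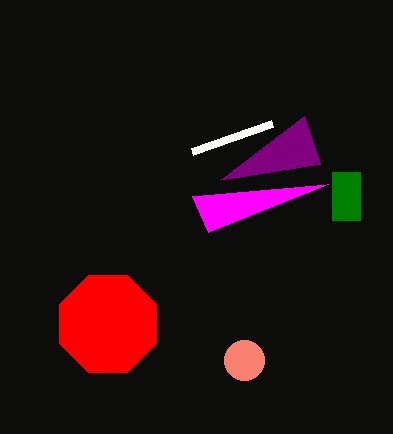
x0_1 = 332, y0_1 = 172, x1_1 = 360, y1_1 = 220, x0_2 = 220, y0_2 = 180, x_3 = 244, y_3 = 360, r_3 = 20, x0_4 = 272, y0_4 = 124, x1_5 = 192, y1_5 = 196, x_6 = 108, y_6 = 324, r_6 = 52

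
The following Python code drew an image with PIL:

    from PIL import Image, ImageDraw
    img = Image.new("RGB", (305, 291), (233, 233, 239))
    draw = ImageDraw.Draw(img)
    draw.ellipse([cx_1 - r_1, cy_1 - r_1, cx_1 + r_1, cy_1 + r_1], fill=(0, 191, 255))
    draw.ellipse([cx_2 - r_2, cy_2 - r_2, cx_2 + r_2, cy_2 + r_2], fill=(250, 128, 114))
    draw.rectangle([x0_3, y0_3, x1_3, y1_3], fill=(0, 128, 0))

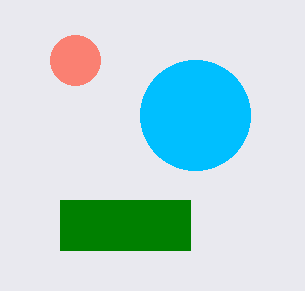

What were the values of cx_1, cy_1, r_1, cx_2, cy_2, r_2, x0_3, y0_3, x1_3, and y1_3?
cx_1 = 195
cy_1 = 115
r_1 = 55
cx_2 = 75
cy_2 = 60
r_2 = 25
x0_3 = 60
y0_3 = 200
x1_3 = 190
y1_3 = 250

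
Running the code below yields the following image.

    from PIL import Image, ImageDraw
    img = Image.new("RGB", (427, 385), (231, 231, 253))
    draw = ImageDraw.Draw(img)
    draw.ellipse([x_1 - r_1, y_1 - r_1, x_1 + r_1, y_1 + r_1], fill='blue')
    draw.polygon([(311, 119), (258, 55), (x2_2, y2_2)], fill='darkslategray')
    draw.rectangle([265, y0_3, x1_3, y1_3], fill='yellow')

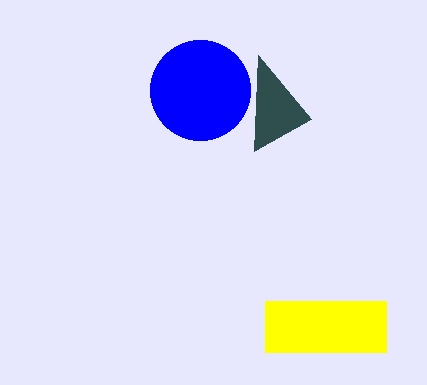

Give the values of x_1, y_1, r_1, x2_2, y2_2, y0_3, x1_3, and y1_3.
x_1 = 200, y_1 = 90, r_1 = 50, x2_2 = 254, y2_2 = 151, y0_3 = 301, x1_3 = 386, y1_3 = 352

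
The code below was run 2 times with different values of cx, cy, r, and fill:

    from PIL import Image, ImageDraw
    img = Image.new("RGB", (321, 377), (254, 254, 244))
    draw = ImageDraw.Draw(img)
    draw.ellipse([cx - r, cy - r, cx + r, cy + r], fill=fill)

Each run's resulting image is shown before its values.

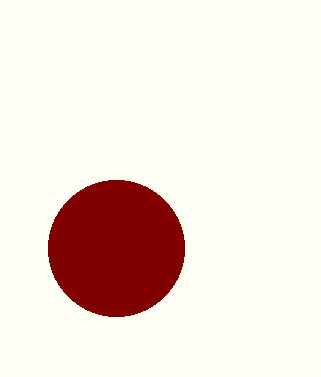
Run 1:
cx = 116
cy = 248
r = 68
fill = 'maroon'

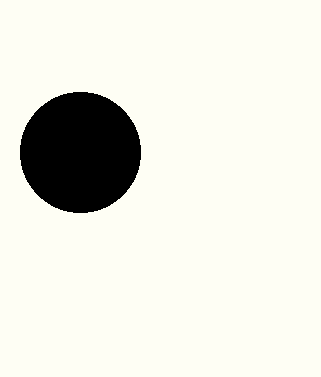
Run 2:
cx = 80
cy = 152
r = 60
fill = 'black'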